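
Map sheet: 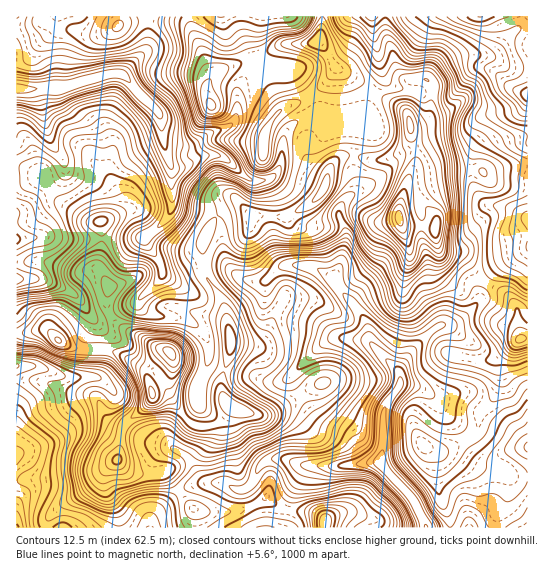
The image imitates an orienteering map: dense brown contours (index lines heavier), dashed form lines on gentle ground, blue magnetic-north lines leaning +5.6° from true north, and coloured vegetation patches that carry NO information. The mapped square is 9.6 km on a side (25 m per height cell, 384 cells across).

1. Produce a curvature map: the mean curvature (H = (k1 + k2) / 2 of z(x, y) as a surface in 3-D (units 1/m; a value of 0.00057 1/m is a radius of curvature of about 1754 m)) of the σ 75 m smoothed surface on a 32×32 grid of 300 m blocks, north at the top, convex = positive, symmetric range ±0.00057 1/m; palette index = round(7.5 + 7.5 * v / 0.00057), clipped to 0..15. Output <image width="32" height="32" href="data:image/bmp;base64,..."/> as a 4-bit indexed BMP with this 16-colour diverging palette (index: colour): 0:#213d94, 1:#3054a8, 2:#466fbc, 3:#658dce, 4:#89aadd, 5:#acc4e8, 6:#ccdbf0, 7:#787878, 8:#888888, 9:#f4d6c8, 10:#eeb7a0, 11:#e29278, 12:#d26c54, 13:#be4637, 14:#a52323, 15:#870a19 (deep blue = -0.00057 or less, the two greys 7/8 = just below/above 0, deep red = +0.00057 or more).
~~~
<image width="32" height="32" href="data:image/bmp;base64,Qk12AgAAAAAAAHYAAAAoAAAAIAAAACAAAAABAAQAAAAAAAACAAATCwAAEwsAABAAAAAAAAAAlD0hAKhUMAC8b0YAzo1lAN2qiQDoxKwA8NvMAHh4eACIiIgAyNb0AKC37gB4kuIAVGzSADdGvgAjI6UAGQqHAFyWRXZWupiHhq+Jz6CpWZhYmHyCJLupqqi8y7wB93eIdlfMiYhVQyuURq7ACraHiZdo27q/hVhmlEIUIJyYeJllaLv2dkiXcRNWZRbqmXZ2ZERZs2Noq2hoy4xD24iZdmiWSdgi3qqup4drJOhWmXhpl3o6+aGN/ZeJeCLoZ5mIeIi3A/pSyVRYq6mgV2VXmJgxEDyZgZcmVL3KxTl3aIYASrjaf/NdWaZJqUNZvKl32v2qVv+zT4mZU0QpZbhEn73HZZxTNH52iHWGR5Uke5ucyDpwV4icZZiLo3zHNmiLh3FckVtkunW6qiV7x3p1uiA7q89RarIziYNoSbSFaYbKi9xKc6pjhgAVJoX0xoZWd1R5UjvKeNhnlwmU8/WmZ3VGmmEFrHfZrd4pu9byWGh4ec67sEt2y7t1Lq+l9zmFd5dmesBdnbh36iY7l7c1Z5l2d4qha/0AWH9WNce1S6eadZiJkDOwbgluZ4S5xnyYikiomHGVFb8aZ5mJibZYdrdriLljdmqfOIZmU+ijWJnVmYqqQF+ga6V3d2T4xiZldWrLxANf9HbLh3dp1ZuolQEAJ5CYfpR3ZpmIhWjUtzS7eDAF2ay5d2RLulm/1TSJmXi6hFVsiKh1a4osV6eJl3mZrMdFnGWX/v15TlSJmIiLmXraebhodDCMJllGZUer"/>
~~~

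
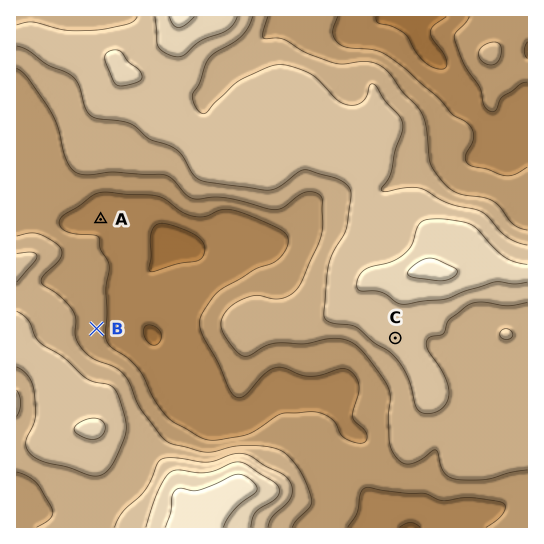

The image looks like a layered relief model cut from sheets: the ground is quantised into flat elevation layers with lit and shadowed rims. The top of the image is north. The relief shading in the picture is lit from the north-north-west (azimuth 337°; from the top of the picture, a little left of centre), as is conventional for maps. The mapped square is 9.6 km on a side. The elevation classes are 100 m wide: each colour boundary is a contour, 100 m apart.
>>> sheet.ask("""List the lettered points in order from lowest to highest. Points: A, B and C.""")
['A', 'B', 'C']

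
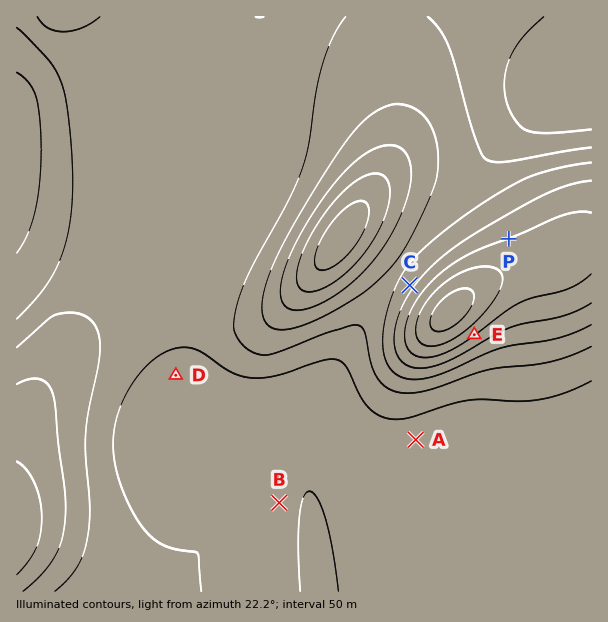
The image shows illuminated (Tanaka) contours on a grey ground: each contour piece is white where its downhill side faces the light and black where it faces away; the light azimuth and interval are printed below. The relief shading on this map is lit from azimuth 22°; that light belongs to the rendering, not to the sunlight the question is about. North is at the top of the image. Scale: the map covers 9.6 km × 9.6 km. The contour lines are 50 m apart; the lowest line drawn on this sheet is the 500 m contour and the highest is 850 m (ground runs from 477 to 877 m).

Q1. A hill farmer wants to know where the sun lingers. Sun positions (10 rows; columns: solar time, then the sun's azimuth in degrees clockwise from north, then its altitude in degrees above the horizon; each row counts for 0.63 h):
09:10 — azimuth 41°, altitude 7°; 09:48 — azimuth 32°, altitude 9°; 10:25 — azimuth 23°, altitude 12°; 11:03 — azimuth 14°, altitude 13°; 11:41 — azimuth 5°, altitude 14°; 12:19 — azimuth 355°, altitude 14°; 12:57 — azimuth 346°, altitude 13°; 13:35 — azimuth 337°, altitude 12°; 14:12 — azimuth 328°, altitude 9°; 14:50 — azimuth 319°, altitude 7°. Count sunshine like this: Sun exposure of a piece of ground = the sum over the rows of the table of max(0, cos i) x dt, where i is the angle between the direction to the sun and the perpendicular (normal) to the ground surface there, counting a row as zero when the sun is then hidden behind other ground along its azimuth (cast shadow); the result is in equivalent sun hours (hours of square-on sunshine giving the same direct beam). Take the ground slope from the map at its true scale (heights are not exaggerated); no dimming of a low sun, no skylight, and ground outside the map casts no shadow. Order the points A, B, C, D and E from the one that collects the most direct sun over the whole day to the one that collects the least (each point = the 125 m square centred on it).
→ C > A ≈ B ≈ D > E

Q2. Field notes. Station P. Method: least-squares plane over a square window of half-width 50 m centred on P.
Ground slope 7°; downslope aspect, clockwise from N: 340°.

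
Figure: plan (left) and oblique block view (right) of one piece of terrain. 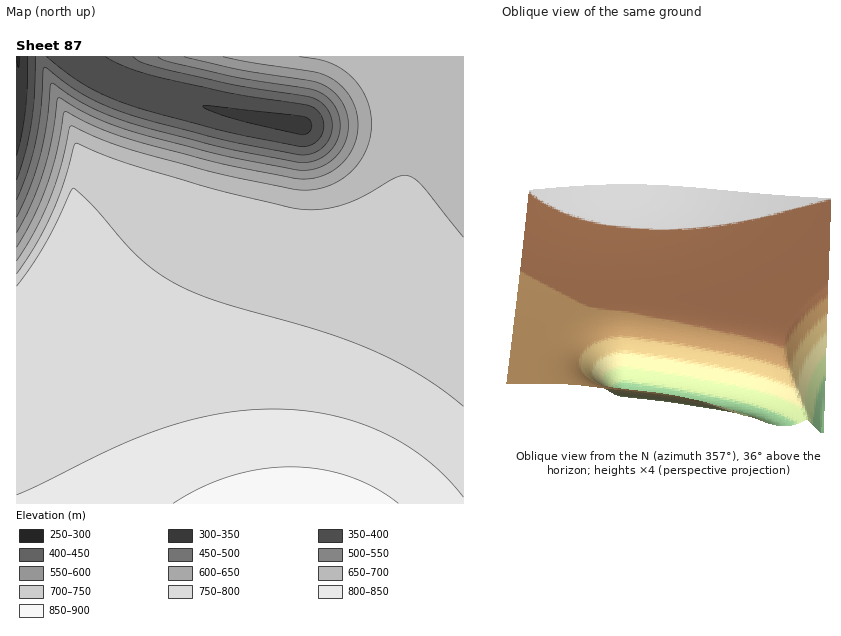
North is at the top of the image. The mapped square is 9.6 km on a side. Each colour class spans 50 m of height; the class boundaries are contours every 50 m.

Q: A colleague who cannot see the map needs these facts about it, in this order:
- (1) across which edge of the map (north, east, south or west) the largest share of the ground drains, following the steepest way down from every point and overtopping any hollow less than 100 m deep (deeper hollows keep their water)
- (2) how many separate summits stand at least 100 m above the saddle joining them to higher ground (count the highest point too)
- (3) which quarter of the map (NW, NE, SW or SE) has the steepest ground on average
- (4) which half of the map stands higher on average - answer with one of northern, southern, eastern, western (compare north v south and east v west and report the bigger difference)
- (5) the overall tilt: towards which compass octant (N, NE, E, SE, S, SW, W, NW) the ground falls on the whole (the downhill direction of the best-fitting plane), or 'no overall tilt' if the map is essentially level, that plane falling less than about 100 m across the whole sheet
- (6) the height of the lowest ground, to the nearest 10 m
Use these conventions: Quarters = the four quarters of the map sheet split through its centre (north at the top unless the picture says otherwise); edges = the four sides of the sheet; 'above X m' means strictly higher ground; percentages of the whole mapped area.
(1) The largest share of the runoff leaves by the northern edge.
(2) There is 1 summit with 100 m or more of prominence.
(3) Slopes are steepest in the north-west quarter.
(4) Taken as a whole, the southern half is higher than the northern.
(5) On the whole the ground falls towards the north.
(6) The lowest ground is at about 290 m.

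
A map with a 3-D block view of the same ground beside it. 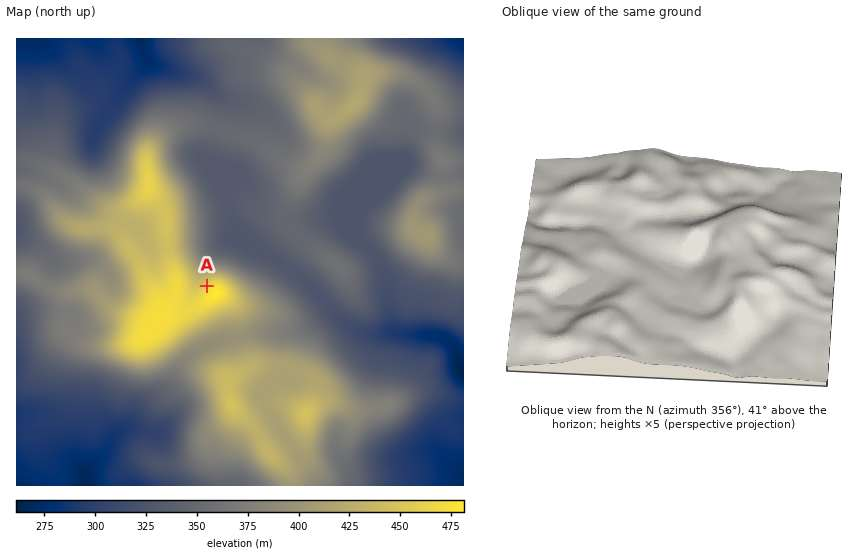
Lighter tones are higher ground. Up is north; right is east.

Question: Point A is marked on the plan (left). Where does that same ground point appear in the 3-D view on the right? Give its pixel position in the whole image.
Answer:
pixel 702 234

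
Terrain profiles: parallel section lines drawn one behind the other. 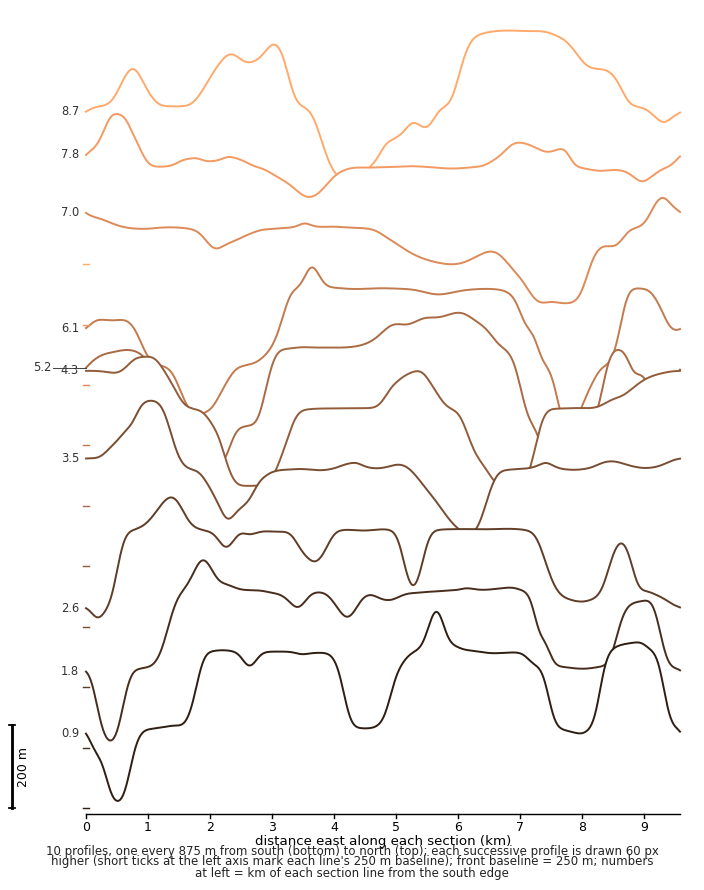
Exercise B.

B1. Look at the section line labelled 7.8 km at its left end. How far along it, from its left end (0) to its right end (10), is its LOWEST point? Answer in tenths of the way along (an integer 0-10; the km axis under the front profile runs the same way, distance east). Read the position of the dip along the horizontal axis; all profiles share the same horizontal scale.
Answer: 4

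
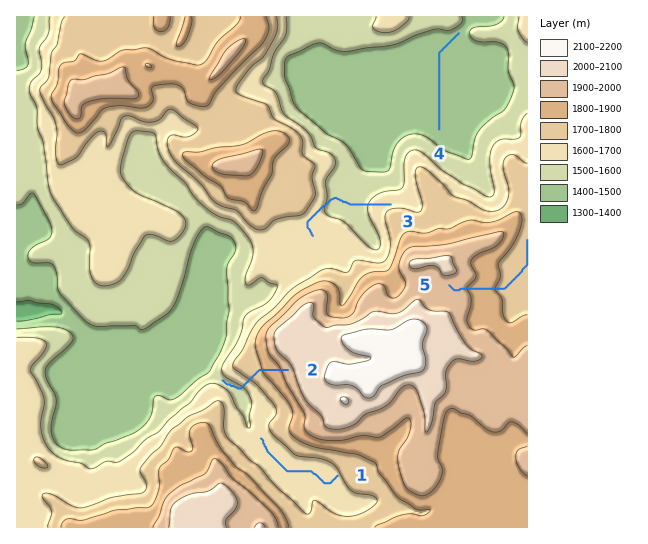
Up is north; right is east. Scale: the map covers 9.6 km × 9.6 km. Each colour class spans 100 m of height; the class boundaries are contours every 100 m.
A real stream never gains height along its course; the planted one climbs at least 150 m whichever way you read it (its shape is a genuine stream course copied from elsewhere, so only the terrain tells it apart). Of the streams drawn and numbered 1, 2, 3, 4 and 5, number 3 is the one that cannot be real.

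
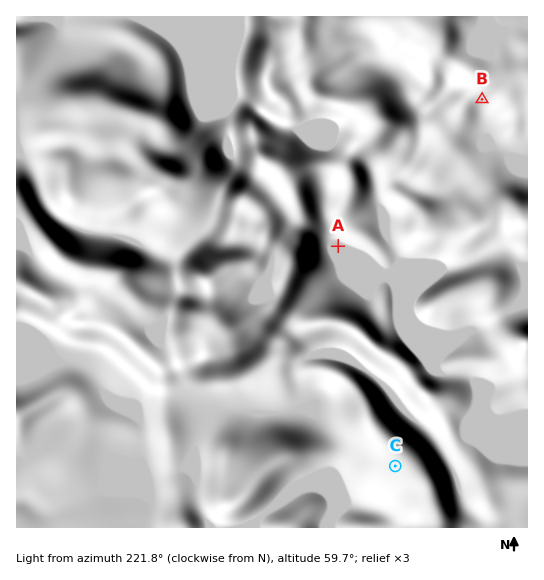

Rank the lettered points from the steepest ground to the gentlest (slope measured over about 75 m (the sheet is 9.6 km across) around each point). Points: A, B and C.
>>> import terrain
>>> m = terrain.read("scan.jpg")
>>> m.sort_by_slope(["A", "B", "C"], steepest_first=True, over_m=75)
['B', 'C', 'A']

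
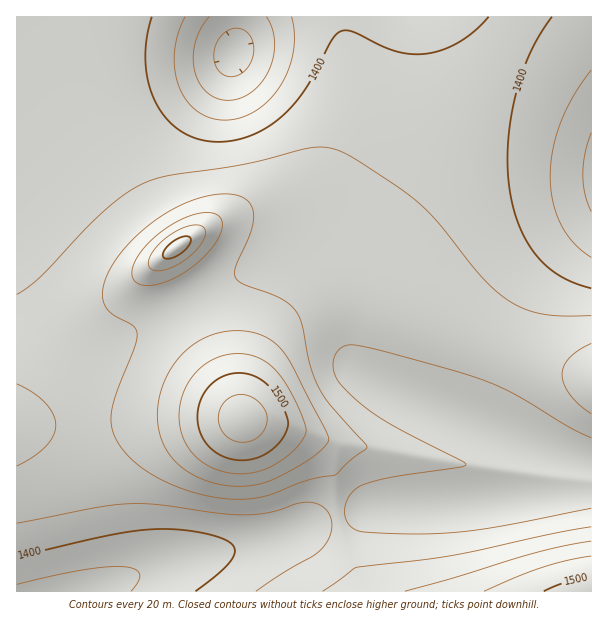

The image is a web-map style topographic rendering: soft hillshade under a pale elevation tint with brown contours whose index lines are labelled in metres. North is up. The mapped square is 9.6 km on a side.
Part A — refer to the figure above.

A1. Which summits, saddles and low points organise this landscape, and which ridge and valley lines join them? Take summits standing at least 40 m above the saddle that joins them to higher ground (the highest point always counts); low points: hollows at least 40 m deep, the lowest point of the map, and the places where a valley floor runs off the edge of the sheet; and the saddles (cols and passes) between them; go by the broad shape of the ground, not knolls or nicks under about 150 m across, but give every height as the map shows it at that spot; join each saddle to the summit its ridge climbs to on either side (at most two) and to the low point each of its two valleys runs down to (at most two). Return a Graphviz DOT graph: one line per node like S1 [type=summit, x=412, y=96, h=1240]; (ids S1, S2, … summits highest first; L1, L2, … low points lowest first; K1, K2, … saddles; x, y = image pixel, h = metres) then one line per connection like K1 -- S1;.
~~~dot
graph terrain {
  S1 [type=summit, x=243, y=419, h=1530];
  S2 [type=summit, x=176, y=248, h=1510];
  S3 [type=summit, x=582, y=591, h=1506];
  L1 [type=low, x=234, y=53, h=1332];
  L2 [type=low, x=591, y=174, h=1355];
  L3 [type=low, x=65, y=591, h=1371];
  K1 [type=saddle, x=185, y=303, h=1445];
  K2 [type=saddle, x=87, y=423, h=1438];
  K3 [type=saddle, x=491, y=344, h=1428];
  K4 [type=saddle, x=338, y=518, h=1423];
  K1 -- S1;
  K1 -- S2;
  K1 -- L1;
  K2 -- S1;
  K2 -- L1;
  K2 -- L3;
  K3 -- S1;
  K3 -- L2;
  K3 -- L3;
  K4 -- S1;
  K4 -- S3;
  K4 -- L3;
}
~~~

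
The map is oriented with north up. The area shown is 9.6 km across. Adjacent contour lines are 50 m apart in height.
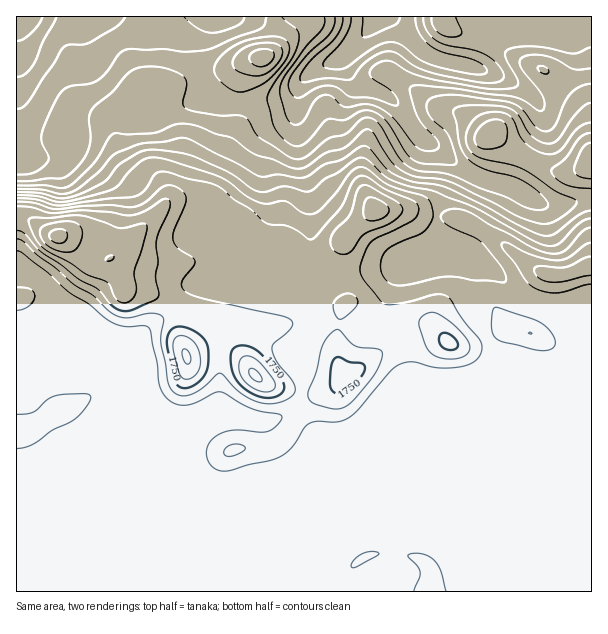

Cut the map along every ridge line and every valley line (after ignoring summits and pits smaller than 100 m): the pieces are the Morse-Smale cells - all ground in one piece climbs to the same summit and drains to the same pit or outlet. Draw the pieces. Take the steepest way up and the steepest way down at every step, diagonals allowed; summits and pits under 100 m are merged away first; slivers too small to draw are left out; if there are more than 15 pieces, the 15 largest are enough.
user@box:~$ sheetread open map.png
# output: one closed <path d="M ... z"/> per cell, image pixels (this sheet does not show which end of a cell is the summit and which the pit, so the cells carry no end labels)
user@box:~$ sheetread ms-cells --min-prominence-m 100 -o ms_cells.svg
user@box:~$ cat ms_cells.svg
<path d="M201 76l-45 14-31 26-9 12 2 16 9 20 11 11 14 5 12 14-1 13-46 47-12 6-9-1-25-18-27-11-14-10-7-3-7 1 0 373 575 1 1-281-19-1-18 4-31-13-13-11-11-14-9-5-30-30-23-15-7 9-21 12-23 21-52 6-15-2-12-14 4-45-4-24-7-24-5-30 0-36 4-13-13 11-9 3-18 3-30 0-9-5-14-12-5-5z"/><path d="M204 16l-188 1 1 200 13 3 14 10 27 11 22 17 8 2 12-2 15-13 10-12 25-26 1-13-12-14-14-5-11-11-9-20-2-16 9-12 31-26 44-15-4-16 0-18 10-21z"/><path d="M387 16l-12 0-1 5-6 9-25 27 5 15 9 13 32 12 13 13 8 15 13 14 15 9 23 20 18 10 31 8 35 19 19 0 15-5 13 0-1-166-21 0-14-4 16 15 2 17-8 16-12 13-18 7-15-12-21-10-26-9-25-5-18-6-9-6-27-30z"/><path d="M342 56l-34 18-8 12-4 13 2 48 10 42 4 24-4 45 12 14 7 2 60-6 23-21 21-12 7-10 0-15 16-39 0-7-16-16-15-9-8-8-13-21-13-13-29-11-6-5-10-15z"/><path d="M456 163l-2 1-3 16-13 30 0 15 23 16 30 30 9 5 11 14 13 11 31 13 18-4 18 0 1-109-13-1-15 5-19 0-35-19-31-8z"/><path d="M206 282l-3 0-9 8-7 21 36 19-3 11 0 55-3 18 16 1 22 6 14 0 19-6 8-8 5-12 1-26 5-10 3-23 6-12 0-6-4-9-12-11-12 2-21-6-15 0z"/><path d="M188 312l-15 1-14 6-25 25 0 40 4 14 0 16-14 32 1 53 7-3 44-44 10-21 5-5 25-11 2-4 2-70 3-11z"/><path d="M591 16l-203 1 7 3 19 22 17 14 61 17 29 13 12 11 6 1 15-7 12-13 8-16-2-17-19-18 17 7 21 0z"/><path d="M374 16l-99 0-1 28-3 7-5 5-12 2-24 10-26 6-2 7 19 17 9 5 30 0 27-6 27-27 30-14 29-32z"/><path d="M273 16l-67 0 0 4-10 21 0 18 4 16 25-5 29-12 12-2 5-5 3-7 2-12z"/>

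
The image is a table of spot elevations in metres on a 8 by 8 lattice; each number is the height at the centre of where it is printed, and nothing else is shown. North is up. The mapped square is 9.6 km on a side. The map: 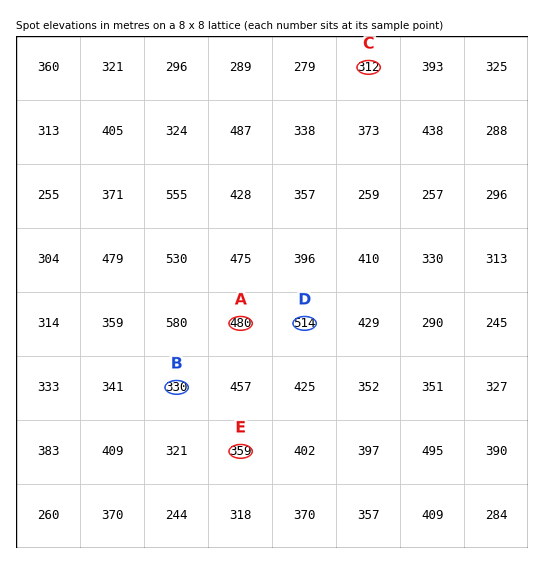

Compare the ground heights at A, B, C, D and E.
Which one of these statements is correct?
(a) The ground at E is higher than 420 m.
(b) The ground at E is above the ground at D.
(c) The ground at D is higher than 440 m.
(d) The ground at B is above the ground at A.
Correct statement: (c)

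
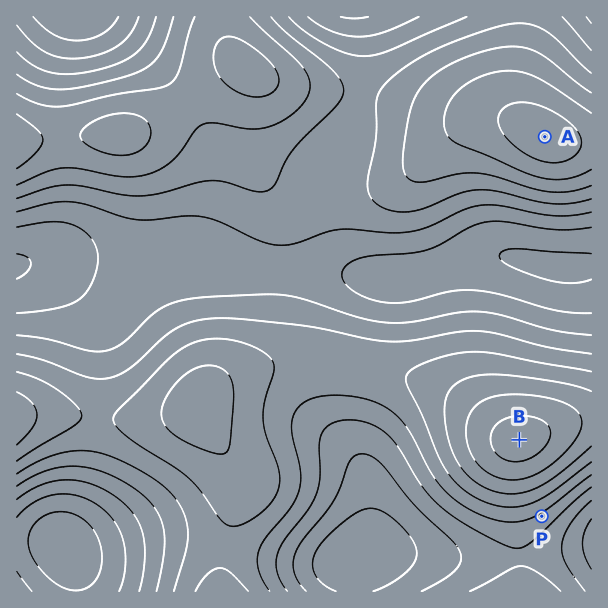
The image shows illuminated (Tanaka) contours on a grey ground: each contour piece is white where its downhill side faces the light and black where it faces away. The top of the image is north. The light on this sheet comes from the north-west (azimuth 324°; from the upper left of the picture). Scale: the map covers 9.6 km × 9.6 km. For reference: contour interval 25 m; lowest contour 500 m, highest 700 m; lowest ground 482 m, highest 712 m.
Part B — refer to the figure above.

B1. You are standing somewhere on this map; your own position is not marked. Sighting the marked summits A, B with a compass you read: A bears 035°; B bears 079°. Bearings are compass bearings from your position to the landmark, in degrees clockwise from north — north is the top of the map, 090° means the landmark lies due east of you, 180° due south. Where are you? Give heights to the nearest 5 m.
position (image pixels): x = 303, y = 482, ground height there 595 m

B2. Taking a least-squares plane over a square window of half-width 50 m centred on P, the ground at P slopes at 6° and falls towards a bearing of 147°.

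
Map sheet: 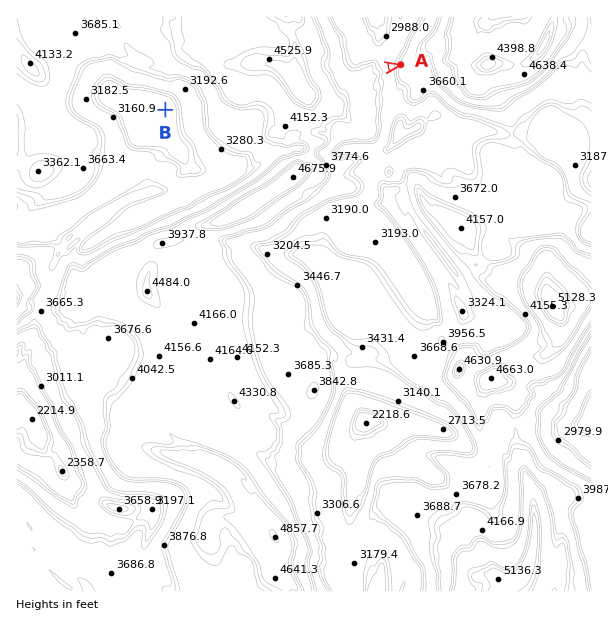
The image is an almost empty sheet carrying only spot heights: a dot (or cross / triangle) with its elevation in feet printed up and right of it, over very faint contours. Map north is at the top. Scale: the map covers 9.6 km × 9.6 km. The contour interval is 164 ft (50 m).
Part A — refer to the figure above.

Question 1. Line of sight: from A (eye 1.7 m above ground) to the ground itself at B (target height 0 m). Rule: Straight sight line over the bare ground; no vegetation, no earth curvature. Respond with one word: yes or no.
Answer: no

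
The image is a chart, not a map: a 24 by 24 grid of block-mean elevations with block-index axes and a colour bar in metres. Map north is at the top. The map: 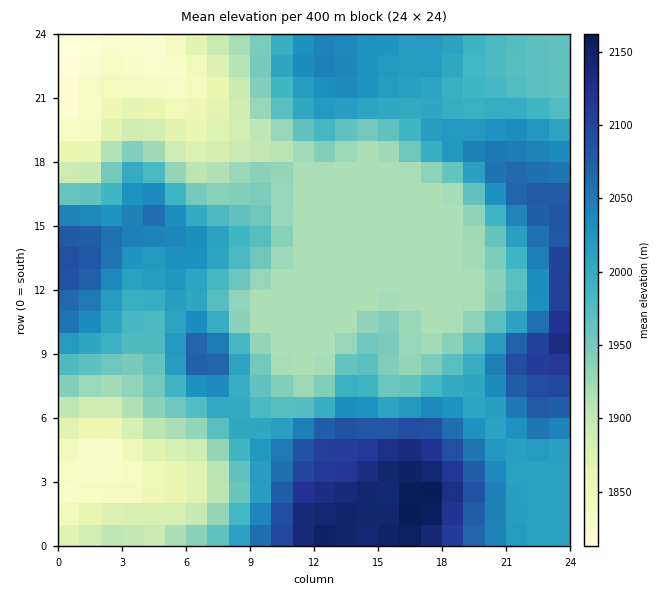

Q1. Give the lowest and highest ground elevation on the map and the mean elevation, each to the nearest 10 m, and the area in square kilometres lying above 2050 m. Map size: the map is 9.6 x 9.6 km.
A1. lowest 1810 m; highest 2170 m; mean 1980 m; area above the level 17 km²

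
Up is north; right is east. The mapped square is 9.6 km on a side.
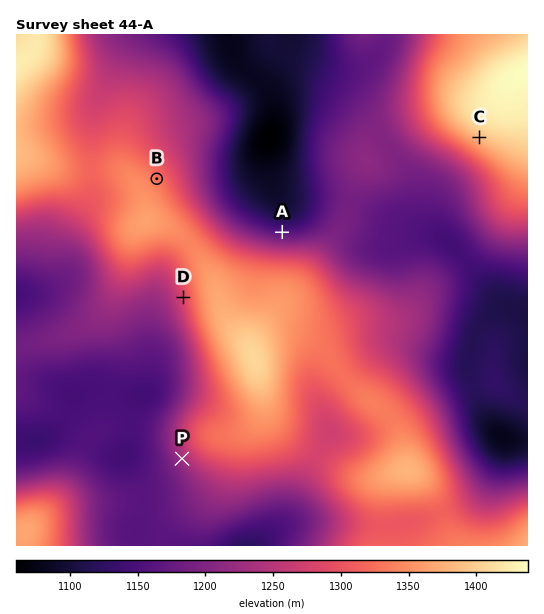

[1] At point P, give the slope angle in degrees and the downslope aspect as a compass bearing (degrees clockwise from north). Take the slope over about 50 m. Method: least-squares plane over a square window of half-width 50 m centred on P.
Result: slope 10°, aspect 237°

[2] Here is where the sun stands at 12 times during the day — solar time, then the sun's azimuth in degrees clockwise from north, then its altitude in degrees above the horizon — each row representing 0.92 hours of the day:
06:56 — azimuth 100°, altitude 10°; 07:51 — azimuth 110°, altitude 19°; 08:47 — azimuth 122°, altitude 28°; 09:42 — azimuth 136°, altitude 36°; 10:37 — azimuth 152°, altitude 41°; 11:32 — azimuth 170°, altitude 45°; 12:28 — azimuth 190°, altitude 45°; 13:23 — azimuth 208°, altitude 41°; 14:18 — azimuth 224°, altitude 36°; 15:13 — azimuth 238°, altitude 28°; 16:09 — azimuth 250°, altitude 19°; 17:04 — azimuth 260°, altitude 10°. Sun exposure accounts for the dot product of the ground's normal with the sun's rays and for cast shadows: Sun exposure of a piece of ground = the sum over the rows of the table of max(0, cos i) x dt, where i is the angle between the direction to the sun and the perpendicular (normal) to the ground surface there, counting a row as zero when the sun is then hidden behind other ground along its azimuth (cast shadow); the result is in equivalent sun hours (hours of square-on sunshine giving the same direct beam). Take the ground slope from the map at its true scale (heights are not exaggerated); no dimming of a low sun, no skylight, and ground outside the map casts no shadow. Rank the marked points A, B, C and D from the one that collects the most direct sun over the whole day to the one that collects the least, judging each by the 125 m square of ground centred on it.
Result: C > D > B > A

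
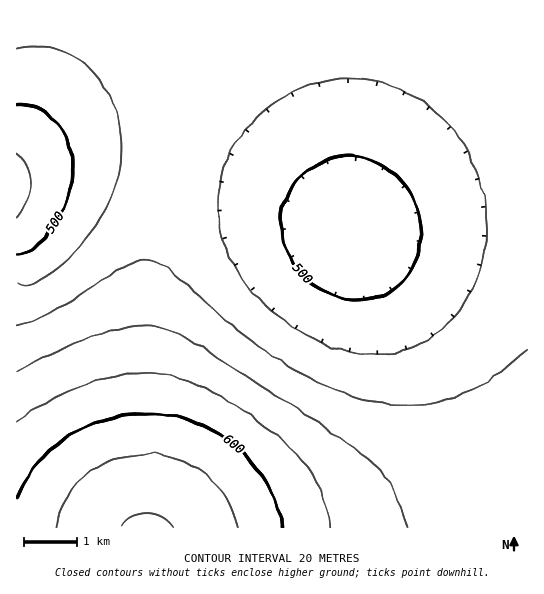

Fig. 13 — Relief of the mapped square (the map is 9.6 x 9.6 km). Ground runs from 475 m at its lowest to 640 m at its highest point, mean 540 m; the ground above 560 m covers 20.3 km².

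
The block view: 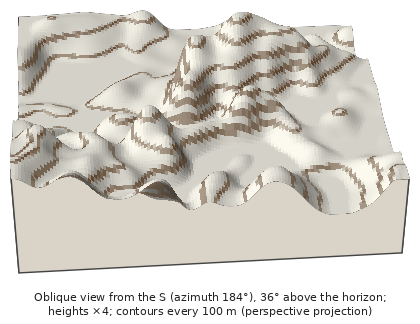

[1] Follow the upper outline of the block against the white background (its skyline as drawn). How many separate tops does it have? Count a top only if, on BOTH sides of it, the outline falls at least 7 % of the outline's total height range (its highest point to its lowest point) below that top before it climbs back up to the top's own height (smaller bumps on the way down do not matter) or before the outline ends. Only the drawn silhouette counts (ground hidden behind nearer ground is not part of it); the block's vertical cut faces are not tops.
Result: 2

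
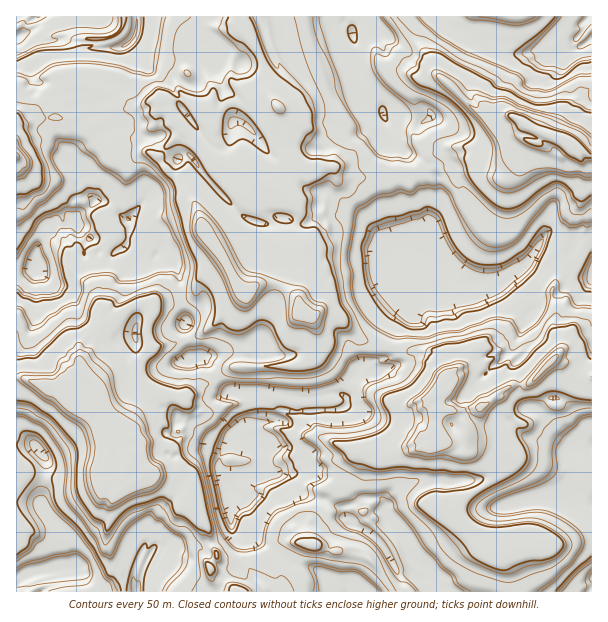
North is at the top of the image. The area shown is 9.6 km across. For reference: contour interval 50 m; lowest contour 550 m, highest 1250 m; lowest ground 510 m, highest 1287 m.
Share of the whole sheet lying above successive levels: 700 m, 90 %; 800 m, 67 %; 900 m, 47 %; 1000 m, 30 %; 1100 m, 8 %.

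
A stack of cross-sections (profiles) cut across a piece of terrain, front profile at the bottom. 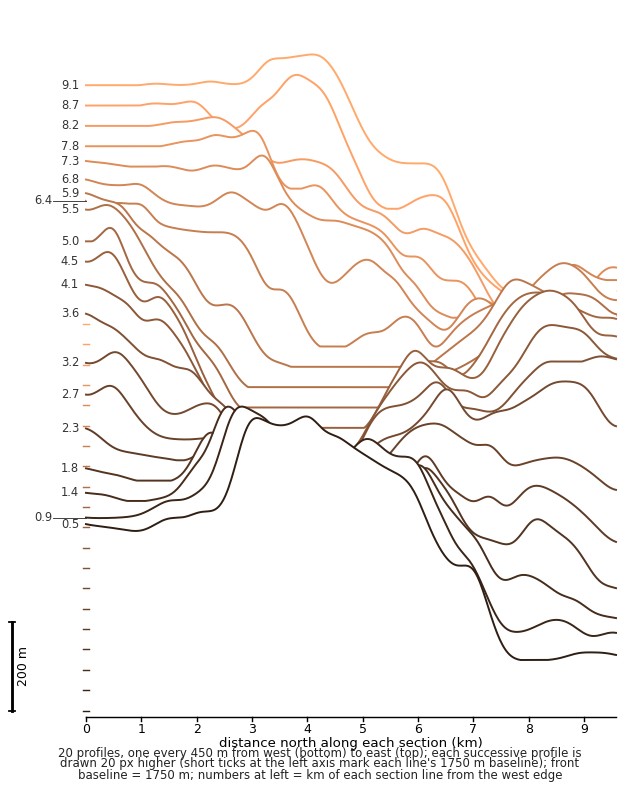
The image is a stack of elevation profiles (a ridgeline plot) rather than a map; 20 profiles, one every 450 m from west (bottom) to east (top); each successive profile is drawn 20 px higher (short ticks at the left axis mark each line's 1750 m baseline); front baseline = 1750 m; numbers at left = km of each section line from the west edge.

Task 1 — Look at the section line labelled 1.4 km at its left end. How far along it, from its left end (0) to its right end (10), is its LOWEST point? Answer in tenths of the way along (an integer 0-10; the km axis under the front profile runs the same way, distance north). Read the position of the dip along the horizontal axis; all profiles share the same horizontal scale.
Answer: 10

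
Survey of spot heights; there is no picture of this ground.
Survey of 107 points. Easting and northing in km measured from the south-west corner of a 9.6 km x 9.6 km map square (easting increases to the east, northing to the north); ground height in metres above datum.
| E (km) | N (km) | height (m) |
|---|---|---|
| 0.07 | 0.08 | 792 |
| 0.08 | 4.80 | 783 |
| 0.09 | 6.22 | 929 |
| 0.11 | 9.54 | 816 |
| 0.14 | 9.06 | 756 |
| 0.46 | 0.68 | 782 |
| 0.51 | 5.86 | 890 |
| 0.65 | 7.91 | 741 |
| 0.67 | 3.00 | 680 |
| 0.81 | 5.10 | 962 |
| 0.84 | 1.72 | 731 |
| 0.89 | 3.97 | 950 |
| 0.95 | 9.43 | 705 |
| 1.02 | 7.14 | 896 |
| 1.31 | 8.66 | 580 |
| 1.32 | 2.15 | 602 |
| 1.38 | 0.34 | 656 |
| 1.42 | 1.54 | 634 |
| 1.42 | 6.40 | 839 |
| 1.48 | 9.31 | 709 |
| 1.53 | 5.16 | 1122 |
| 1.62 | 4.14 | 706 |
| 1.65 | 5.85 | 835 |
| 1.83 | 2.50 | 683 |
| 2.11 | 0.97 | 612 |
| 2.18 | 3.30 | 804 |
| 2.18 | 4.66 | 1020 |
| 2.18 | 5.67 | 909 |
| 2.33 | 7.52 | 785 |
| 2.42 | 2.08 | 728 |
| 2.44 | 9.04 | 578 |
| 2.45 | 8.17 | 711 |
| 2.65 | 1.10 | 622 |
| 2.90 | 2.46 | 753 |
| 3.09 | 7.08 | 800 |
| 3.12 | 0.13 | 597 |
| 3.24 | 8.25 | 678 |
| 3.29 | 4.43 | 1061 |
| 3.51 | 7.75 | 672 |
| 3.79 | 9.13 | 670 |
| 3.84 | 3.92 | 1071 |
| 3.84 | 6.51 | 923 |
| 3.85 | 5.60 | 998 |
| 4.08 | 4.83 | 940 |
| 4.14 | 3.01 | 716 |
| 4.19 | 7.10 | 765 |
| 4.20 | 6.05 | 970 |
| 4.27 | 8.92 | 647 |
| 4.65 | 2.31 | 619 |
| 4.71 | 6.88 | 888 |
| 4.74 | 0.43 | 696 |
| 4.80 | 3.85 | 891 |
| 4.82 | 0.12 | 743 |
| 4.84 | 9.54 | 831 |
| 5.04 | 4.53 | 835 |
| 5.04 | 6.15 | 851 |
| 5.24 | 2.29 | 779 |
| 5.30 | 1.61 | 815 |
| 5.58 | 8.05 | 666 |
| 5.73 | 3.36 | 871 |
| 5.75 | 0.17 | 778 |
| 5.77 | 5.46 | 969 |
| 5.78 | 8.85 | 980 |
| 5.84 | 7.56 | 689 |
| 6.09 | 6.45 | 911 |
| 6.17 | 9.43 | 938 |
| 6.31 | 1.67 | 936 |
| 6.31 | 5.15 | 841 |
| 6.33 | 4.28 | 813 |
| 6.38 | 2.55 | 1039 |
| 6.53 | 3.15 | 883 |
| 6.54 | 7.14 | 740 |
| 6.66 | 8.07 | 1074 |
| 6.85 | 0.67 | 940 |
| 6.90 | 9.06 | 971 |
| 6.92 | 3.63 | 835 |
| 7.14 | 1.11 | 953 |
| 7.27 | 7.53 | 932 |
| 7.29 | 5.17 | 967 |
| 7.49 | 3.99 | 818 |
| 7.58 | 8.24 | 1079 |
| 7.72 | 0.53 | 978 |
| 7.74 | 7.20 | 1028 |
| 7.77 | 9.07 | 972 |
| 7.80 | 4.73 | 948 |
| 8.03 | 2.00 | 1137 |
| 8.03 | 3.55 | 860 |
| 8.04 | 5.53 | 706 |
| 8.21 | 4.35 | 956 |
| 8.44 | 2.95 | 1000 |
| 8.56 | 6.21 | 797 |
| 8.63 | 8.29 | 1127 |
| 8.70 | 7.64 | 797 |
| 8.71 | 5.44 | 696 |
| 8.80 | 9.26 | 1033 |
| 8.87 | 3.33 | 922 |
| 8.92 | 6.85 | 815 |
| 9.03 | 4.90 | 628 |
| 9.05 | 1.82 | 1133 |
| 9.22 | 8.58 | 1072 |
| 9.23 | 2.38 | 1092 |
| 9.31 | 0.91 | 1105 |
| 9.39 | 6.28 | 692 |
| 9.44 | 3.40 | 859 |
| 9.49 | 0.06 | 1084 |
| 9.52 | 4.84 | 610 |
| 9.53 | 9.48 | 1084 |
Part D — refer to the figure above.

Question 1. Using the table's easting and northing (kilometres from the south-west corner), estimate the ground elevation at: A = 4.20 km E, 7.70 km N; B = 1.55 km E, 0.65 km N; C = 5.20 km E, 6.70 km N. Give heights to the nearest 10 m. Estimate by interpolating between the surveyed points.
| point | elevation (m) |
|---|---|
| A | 810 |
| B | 620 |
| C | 830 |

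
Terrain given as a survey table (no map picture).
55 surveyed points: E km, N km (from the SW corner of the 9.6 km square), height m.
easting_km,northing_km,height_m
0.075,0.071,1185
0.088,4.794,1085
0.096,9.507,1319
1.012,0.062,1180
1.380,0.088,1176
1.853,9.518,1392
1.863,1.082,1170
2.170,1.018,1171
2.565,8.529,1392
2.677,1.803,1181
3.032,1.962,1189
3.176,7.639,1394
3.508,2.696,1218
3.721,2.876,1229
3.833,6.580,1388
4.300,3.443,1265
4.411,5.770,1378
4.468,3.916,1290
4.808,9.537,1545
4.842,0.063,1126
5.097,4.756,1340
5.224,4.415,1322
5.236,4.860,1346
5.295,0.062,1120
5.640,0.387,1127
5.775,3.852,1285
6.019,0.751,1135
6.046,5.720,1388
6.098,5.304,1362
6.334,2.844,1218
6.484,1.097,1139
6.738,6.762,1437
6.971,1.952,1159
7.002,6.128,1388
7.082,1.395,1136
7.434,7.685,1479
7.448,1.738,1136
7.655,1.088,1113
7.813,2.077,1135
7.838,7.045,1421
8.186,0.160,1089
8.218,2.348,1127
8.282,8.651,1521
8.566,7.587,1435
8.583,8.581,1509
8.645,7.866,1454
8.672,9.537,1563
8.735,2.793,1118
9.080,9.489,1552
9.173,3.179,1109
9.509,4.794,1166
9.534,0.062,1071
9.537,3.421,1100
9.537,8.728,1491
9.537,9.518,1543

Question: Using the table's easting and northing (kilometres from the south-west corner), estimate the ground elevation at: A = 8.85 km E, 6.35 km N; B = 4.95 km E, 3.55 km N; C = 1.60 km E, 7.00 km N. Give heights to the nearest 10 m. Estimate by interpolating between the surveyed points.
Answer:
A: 1320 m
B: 1280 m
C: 1250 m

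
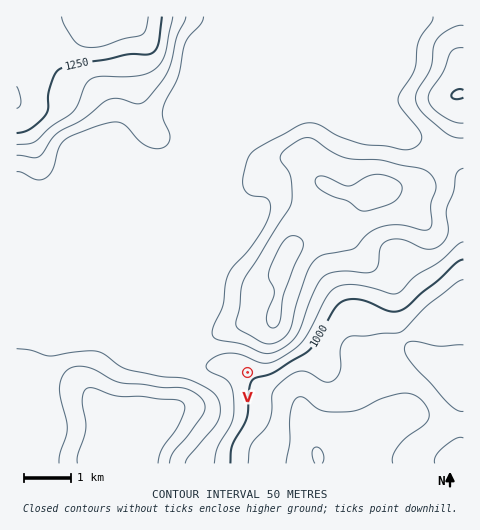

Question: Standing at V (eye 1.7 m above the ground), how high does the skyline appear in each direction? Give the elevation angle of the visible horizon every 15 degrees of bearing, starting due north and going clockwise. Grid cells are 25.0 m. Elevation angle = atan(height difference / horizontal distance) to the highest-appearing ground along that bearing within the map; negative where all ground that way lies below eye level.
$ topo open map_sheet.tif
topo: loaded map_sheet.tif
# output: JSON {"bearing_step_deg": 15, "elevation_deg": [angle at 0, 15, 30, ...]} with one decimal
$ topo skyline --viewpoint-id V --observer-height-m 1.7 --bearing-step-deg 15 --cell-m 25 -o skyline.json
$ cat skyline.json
{"bearing_step_deg": 15, "elevation_deg": [9.3, 10.3, 10.5, 8.6, 5.2, 2.1, -0.3, -0.8, -1.5, -2.6, -3.2, -2.5, -1.0, 1.4, 4.0, 6.0, 7.0, 5.7, 2.9, 2.5, 3.4, 4.8, 6.5, 8.1]}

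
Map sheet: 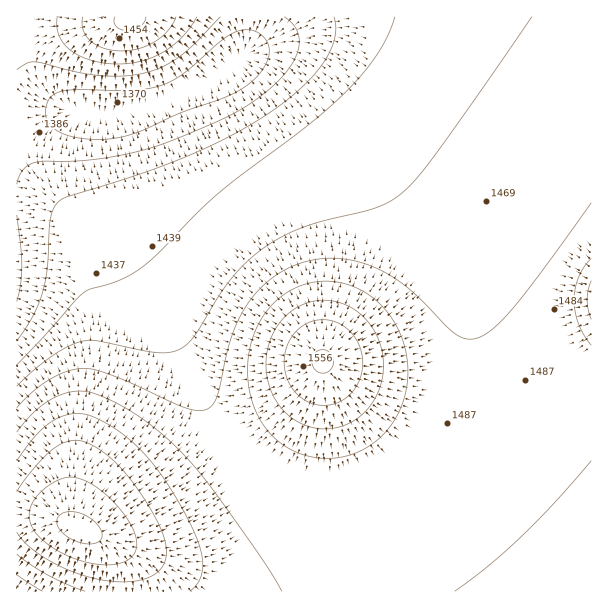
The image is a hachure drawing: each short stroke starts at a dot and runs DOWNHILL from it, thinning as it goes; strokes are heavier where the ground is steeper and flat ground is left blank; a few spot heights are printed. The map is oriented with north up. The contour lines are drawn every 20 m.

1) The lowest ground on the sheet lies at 1365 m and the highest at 1585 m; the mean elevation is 1470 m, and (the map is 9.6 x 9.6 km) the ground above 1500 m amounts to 19.2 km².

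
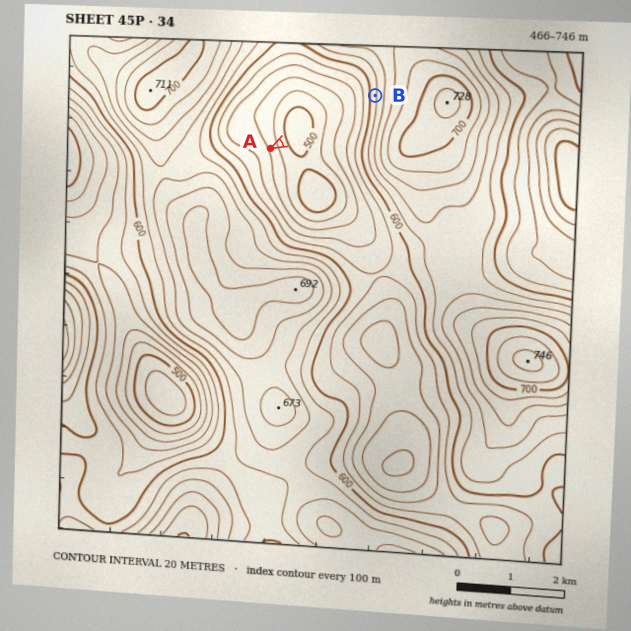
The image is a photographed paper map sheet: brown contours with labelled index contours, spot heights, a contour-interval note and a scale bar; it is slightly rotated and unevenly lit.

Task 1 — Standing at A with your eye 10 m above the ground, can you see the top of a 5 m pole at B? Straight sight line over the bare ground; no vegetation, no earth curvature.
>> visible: true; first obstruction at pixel None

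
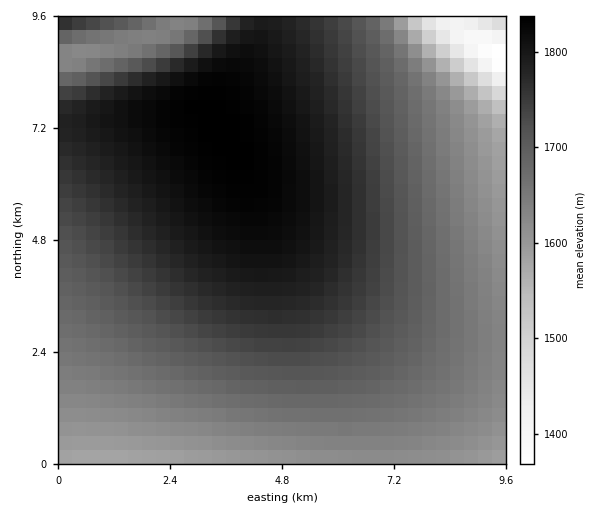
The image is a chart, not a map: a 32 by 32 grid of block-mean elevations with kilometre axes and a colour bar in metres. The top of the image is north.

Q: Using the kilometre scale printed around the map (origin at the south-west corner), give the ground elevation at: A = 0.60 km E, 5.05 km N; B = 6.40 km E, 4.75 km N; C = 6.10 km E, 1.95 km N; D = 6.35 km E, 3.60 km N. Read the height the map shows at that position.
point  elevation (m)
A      1735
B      1765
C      1705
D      1750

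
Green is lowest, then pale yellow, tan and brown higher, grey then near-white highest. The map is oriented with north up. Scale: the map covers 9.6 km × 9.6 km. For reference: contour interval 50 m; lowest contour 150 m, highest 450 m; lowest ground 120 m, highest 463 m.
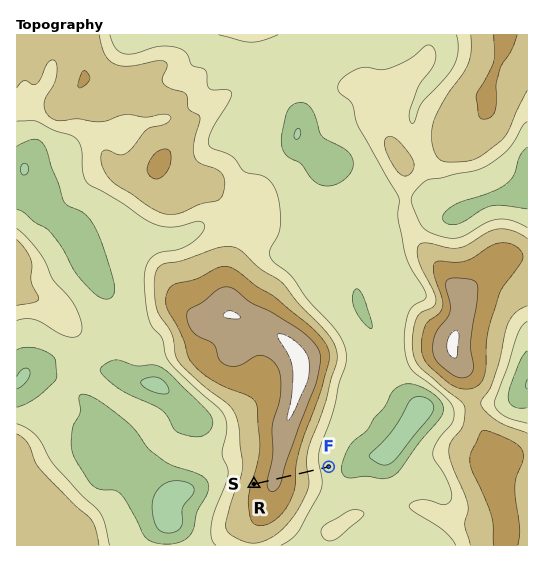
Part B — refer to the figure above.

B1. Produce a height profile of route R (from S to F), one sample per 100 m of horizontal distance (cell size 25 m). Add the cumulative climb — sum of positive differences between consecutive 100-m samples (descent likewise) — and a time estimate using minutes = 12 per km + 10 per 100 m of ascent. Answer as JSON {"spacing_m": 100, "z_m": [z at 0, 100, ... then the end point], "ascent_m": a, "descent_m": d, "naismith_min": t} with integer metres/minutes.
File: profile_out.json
{"spacing_m": 100, "z_m": [358, 374, 391, 406, 411, 406, 390, 370, 350, 329, 307, 284, 262, 245, 234, 231], "ascent_m": 53, "descent_m": 180, "naismith_min": 23}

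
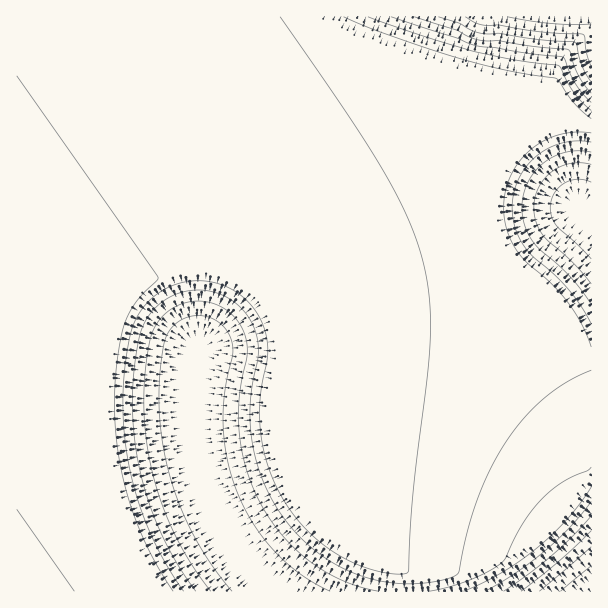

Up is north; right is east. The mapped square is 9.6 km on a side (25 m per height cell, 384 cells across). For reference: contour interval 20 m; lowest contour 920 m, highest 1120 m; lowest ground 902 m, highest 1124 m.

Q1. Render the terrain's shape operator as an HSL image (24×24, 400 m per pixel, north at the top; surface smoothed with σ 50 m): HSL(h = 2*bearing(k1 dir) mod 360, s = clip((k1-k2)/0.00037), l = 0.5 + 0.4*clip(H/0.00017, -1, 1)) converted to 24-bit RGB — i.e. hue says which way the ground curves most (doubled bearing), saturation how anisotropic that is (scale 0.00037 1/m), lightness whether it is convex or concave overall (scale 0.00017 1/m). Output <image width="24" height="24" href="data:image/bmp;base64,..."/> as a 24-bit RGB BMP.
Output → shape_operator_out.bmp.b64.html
<image width="24" height="24" href="data:image/bmp;base64,Qk32BgAAAAAAADYAAAAoAAAAGAAAABgAAAABABgAAAAAAMAGAAATCwAAEwsAAAAAAAAAAAAAgIB/gIB/gIB/gIB/gIB/neifWddlbkBlcj9jdz9gfT5bgz5Uiz1IkkE9rWBFlsr1zNn+z83+2sj+zIrxYJ1HQYQ/PntNPHVXgIB/gIB/gIB/gIB/gYh/zP/Ga0FtcD9udT9uez5sgz5oiz5hl0BYqfntz/b8iKq/i3+Fh35+jH2Is4XF+M3+9JPpQIhdPH9lgIB/gIB/gIB/gIB/suidbMpPZkBubj9zeT95gD56iT55l0F3zP/mjcu4hIJ/hYF+hoB+hn59hXx9hHp/hHmB1YjC/sPkPot7gIB/gIB/gIB/gIB/4P/KXkNuYT9waD92cj59fz6FkD2Ns/u+icWag4F/hIF/hYB+hX9+hX19hXx+hHuAhHmCgniD0Yel9pmwgIB/gIB/gIB/hYl/2f6qVkBtWj9yYD94aD6AdD6JqUi60/vOgoF/goF/g4B/hIB+hX5+hX1+hXx/hHuBhHqDgXiDfneD/NHPgIB/gIB/gIB/pbKBzPF3T0BuUj9zVj56XD6CZT2Nz/yujqWBgYB/goB/g4B/g39+hH5+hH1/hH2AhHyBhHqDgXmDfnmDtouAgIB/gIB/gIB/z9qRvdJUSEBvST90Sz57Tj6EUz2Q7/7NgoJ/gYB/goB/goB/g39/g35/hH5/hH2BhHyCg3uEgXqDfnqDgXuGgIB/gIB/gIB/5eabwMFKQD9vQD90Pz58Pz6FPz2R/P3OgYB/gYB/gYB/gn9/g39/g35/g36Ag32Bg32Cg3yDgHuDfnuDfXuDgIB/gIB/gIB/3tWUzbxQQEZvP0d0Pkl7PkuEPU+Q/fHOgYB/gYB/gX9/gn9/gn9/gn6Ag36Ag36Bg32DgnyDgHyDfnyDfX2EgIB/gIB/gIB/vK6E7MluQE5uP1BzP1J1P1FvQE1h/uKSioh/gYB/gX9/gX9/gn9/gn+Agn6Bgn6Bg32CgX2DgH2Dfn2Di6SAgIB/gIB/gIB/jol//tGYPkZRPEBGOjs9OTk5OTk52f99iYt/gH9/gX9/gX9/gX+Agn+Agn+Bgn6Bgn6CgX6CgH2Cf32CzfnGgIB/gIB/gIB/gIB//8O9ST1AOTk5OTg5OTk5PUhAxP+9gIB/gH9/gH9/gX+AgX+AgX+AgX+Bgn6BgX6CgX6CgH6CgrGSxv3NgIB/gIB/gIB/gIB/qn+M/7vrc0CFPDxEQHKDu//rf6uMgH9/gH9/gH9/gH+AgX+AgX+AgX+BgX+BgX+BgH6BgayhzP/lnkKFgIB/gIB/gIB/gIB/gIB/jn6QzaHytrb+os3yfo+QgH9/gH9/gH9/gH+AgH+AgH+AgX+AgX+AgX+BgH+Bg8Wct//on0Nmiz5ogIB/gIB/gIB/gIB/gIB/gIB/gIB/gIB/gIB/gIB/gH9/gH9/gH9/gH+AgH+AgH+AgH+AgH+AgH+BgoR/u/+1O0A9a0BMgz5ZgIB/gIB/gIB/gIB/gIB/gIB/gIB/gIB/gIB/gH9/gH9/gH9/gH+AgH+AgH+AgH+AgH+AgH+AgH+An6d/xPNaOTk5Pzo8cj9NgIB/gIB/gIB/gIB/gIB/gIB/gIB/gIB/gH9/gH9/gH9/gH+AgH+AgH+AgH+AgH+AgH+AgH+AgH+App1/9MFbOTk5ODg5ST1AgIB/gIB/gIB/gIB/gIB/gIB/gIB/gIB/gH9/gH9/gH9/gH+AgH+AgH+AgH+AgH+AgH+AgH+AgH+Ag4B//7y3Pzs9OTk5OTk5gIB/gIB/gIB/gIB/gIB/gIB/gIB/gH9/gH9/gH9/gH+AgH+AgH+AgH+AgH+AgH+AgH+AgH+AgH+AgH+AwIKZ/6ntZkF6PT9KgIB/gIB/gIB/gIB/gIB/gIB/gIB/gH9/gH9/gH9/gH+AgH+AgH+AgH+AgH+AgH+AgH+AgH+AgH+AgH+AgH+Ak36XyqT0zOr/gIB/gIB/gIB/gIB/gIB/gIB/gH9/gH9/gH9/gH+AgH+AgH+AgH+AgH+AgH+AgH+AgH+AgH+AgH+AgH+Af4CBf4CGm+amkv+/gIB/gIB/gIB/gIB/gIB/gH9/gH9/gH9/gH+AgH+AgH+AgH+AgH+AgH+AgH+AgH+Af4GEf4+fh6THl7PipbrvrLn07//MNjk0gIB/gIB/gIB/gIB/gIB/gH9/gH9/gH9/gH+AgH+AgH+AgH+AgH+Af4KDgJqokLvYqtLxsdX2sen8dnf5hZLRc4G6+7/Q/E2PgIB/gIB/gIB/gIB/gH9/gH9/gH9/gH+AgH+AgH+AgH+Af4WFhLe+pN/vq971mMfmhq3KcY+osnM1HR4Vm40nXVAiVlIc/1V0"/>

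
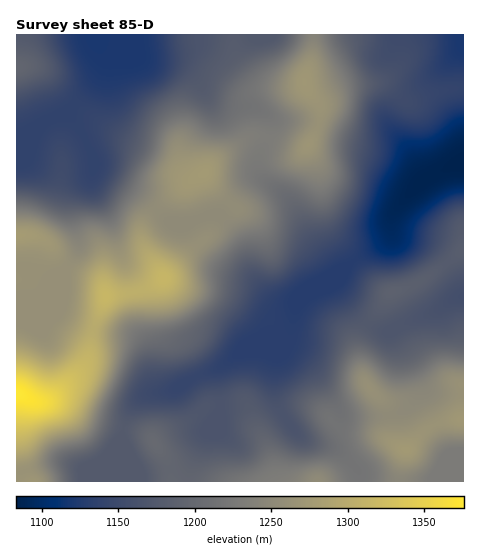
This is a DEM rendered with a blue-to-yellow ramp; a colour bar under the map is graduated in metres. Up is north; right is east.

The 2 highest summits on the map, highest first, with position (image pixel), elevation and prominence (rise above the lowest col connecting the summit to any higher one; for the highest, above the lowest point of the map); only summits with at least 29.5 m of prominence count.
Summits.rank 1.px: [406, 450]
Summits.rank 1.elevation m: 1275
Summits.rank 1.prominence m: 97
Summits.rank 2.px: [305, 81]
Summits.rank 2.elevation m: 1272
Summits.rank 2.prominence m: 41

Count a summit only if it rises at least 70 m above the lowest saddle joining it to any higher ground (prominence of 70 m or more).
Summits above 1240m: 1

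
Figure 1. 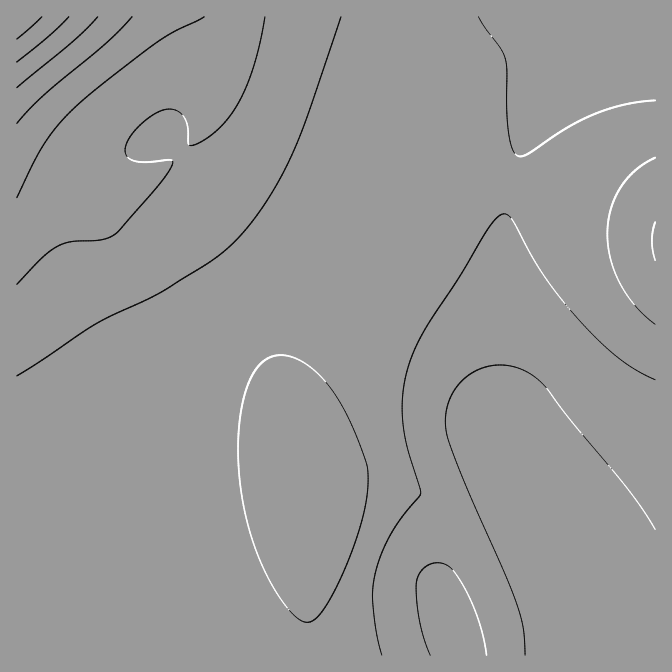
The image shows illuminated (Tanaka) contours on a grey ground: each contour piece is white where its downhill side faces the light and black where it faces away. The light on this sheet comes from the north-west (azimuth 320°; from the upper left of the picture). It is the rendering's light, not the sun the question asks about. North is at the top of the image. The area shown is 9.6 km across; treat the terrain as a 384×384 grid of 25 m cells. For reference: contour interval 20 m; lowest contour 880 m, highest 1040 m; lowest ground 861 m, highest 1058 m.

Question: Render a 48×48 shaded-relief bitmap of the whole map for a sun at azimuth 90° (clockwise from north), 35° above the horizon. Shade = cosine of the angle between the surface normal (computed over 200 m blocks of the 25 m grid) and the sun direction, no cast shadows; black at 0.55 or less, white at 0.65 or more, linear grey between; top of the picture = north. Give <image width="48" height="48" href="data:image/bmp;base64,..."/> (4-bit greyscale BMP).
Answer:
<image width="48" height="48" href="data:image/bmp;base64,Qk32BAAAAAAAAHYAAAAoAAAAMAAAADAAAAABAAQAAAAAAIAEAAATCwAAEwsAABAAAAAAAAAAAAAAABEREQAiIiIAMzMzAERERABVVVUAZmZmAHd3dwCIiIgAmZmZAKqqqgC7u7sAzMzMAN3d3QDu7u4A////AEREQzMzMzMzMzMzRWd3d2VDIjV3ZUMiEUREQzMzMzMzMzMzRWd4d2VDIjV3ZUMiEURERDMzMzMzMzMzRWeId2QzIjZ3ZUMiEURERDMzMzMzMiIzRXeIdlQyIkZ2ZUMiEURERDMzMzMzIiIzRniIdlQyI1d2ZUMhEURERDMzMzMzIiIjRniYdlQyJGdmVDMhEURERDMzMzMyIiIjRniYdlQyNWdmVDIhEURERDMzMzMyIhEiRomYdlQzRnZlVDIhIkRERDMzMzMyIhESRomYdlQzV3ZlQyIiIkRERDMzMzMyIRESRoiIdlRFZ2ZVQyIiIkRERDMzMzMiIRESRniIdlVWd2ZUMiIiIkRERDMzMzMiIRESRniHdmZ3dmVEMiIiIkRERDMzMzMiIRESRnd3Znd3dmVDIiIiI0RERDMzMzMiIRETRnd3d3d3ZlQzIiIiM0REREMzMzMiIREjRWd3d3d3ZlQyIiIiM0REREMzMzMyIiIjRWd3d3d3ZUMyIiIjM0REREMzMzMyIiIjRWZ3d3d2ZUMiIiIjM0REREQzMzMyIiI0RWZnd3d2VDMiIiIjM0REREQzMzMzIiM0RWZnd3d2VDIiIiIjM0RERERDMzMzMzM0RVZmd3d2VDIiIiIjM0RERERDMzMzMzM0RVVmZndmVDMiIiIiI0REREREMzMzMzNERVVWZmZlVDMiIiIiIkREREREMzMzMzNERVVVZmZVVDMyIiIiIlVEREREQzMzMzRERVVVVVVVREMyIiIiIlVURERERDMzM0RERFVVVVVVREMzIiIREVVVREREREMzNERERFVVVVVUREMzIiEREVVVREREREREREREREVVVVVEREMzIiERAFVVREREREREREREREREVEREREMzIhEQAGVVRERVVEREREREREREREREREMzIhEAAGVURERVVUREREREREREREREREMzIhEAAGVUREVVVVREREREREREREREREMyIRAAAGZUREVVVVVEREREREREREREREMyIRAAAGZUREVVVVVVREREREREREREREMyIREAAGZVRERFVVVVVUREREREREREREMzIhEAAGZlRERERVVVVVREREREREREREMzIhEREXZlVERERFVVVVVUREREREREREMzIiEREXdmVUREREVVVVVVREREREREREQzMiIREXdmZVREM0RVZmVVREREREREREQzMyIiInd2ZVVEMzRFVmVVVERERERERERDMzIiInd3ZlVEQzNFVmZVVERERERERERDMzMzM4d3ZmVUQzNEVmZVVUREREREREREMzMzM4h3dmZVRDM0VmZlVUREREREREREQzMzM4iHd2ZlVDM0VmZlVVREREREREREREQzNIiId3ZlVENEVmZlVVRERERERERERERERJmIh3dmVERFVmZlVVVERERERERERERERJmYiHd2ZURFZnZlVVVURERERURERERERJmZmIh3ZVRVZ3dmVVVVRERVVVRERERERJmZmYh3ZVVWZ3dmVVVVREVVZmQzM0RERA=="/>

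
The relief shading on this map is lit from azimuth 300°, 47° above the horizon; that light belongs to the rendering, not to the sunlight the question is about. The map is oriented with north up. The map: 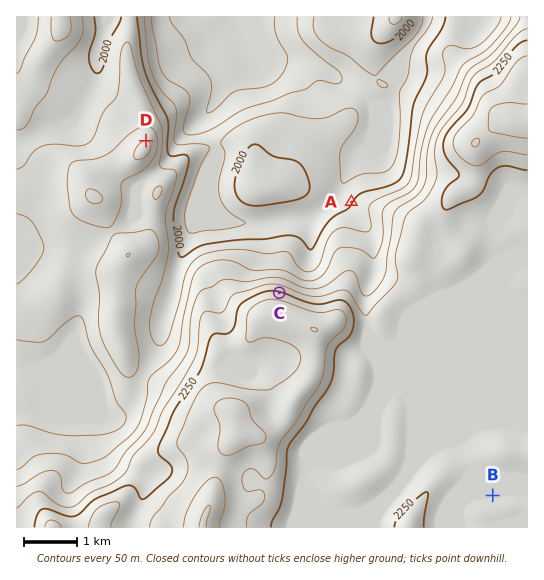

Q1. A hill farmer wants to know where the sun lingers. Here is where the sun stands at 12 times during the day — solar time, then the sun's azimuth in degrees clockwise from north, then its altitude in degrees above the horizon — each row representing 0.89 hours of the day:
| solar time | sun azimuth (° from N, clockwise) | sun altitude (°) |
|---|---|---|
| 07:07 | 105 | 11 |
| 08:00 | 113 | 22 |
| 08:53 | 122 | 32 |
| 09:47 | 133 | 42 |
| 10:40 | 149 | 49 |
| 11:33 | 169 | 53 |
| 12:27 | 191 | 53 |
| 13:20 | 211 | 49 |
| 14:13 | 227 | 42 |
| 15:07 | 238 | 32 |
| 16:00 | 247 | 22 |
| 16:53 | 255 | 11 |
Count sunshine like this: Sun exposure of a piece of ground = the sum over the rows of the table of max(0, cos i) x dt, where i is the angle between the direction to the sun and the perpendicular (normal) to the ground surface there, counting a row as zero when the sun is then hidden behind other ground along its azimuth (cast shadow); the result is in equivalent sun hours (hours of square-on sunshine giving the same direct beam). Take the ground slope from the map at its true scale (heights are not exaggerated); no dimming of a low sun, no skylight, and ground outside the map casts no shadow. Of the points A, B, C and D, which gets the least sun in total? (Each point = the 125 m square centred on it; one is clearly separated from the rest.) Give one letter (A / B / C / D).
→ C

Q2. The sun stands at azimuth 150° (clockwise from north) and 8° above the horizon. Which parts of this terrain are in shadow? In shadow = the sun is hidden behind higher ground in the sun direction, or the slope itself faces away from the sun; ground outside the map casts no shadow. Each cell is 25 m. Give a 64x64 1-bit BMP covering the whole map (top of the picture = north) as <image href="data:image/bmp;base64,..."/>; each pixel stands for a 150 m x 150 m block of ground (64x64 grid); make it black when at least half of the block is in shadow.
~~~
<image width="64" height="64" href="data:image/bmp;base64,Qk0+AgAAAAAAAD4AAAAoAAAAQAAAAEAAAAABAAEAAAAAAAACAAATCwAAEwsAAAIAAAAAAAAA////AAAAAAAwAAAAAAEAAD/AAAAAA4AAf+CGAAADwAB/+McAAAPAAP/89wAAAcAA5/x/AAAAYADn/H8AAAAgAPf8GAAAAAAA//4AAAAAAAAf/wAAAAAAAA//wAAAAAAAD//wAAAAAAAP//AAAAAAAA//8AAAAAAAAD/4AAAAAAAAP/wAAAAAAAAf/ngAAAAAAAP/+CAAAAAAAf/wMAAAAAAB/wAAAAAAAAD/AAAAAAAAAP8AAAAAAAAA/wAAAAAAAAD/AAAAAAAAAP8wAAAAAAAA/jAAAAAAAAB+OA8AAAAAAH5+P4gAAAAAPn//nAAAAAA+f/+eAAAAAB5//54AAAAAHn//jgAAAAAf//8OAAAAAB///w4AAAAQD///DwAAAAwP//8PAAAADg///w8AAAACD///jwAAAAAP//+PgAAAAAf//5/gAAAAB/AD3/AAAAAH4AD/+AAAAAPAAH/8AAAAAAAAf/wAAAAgAAB/+AAAgDAQAH/wAAHAGAAAf/AAA8IcAAA/+AADhw8AAD/+AAAHj/AAH/+AAAcH/AAf/8AAAgP/AA//wAAAAf+AB//gAAAA/8AH//gAAAB/wAP/+AAAAB/AA//4AAAAB4AD//wAAAAAAAP//AAAAAAAA//+AAAAAAAB//8ACAAAAAH//wAYAAAAAP//AAwAAAAAf/8ACAAAAAB//w=="/>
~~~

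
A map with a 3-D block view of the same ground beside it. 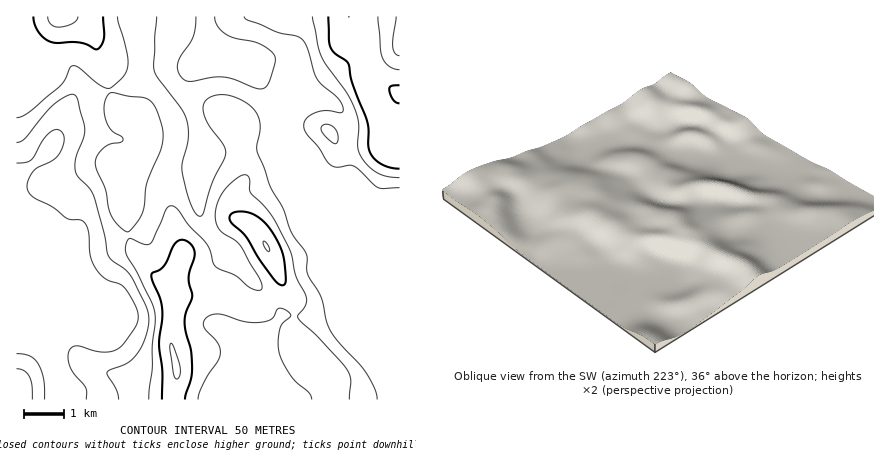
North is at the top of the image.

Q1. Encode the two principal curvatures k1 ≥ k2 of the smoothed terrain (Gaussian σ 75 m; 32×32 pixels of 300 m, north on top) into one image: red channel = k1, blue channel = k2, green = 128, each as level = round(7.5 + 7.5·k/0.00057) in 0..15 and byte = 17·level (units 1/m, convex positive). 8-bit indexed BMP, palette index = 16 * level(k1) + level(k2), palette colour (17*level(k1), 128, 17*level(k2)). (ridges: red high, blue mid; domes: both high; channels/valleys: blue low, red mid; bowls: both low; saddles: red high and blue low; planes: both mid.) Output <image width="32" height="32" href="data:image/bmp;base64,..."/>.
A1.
<image width="32" height="32" href="data:image/bmp;base64,Qk02CAAAAAAAADYEAAAoAAAAIAAAACAAAAABAAgAAAAAAAAEAAATCwAAEwsAAAABAAAAAAAAAIAAABGAAAAigAAAM4AAAESAAABVgAAAZoAAAHeAAACIgAAAmYAAAKqAAAC7gAAAzIAAAN2AAADugAAA/4AAAACAEQARgBEAIoARADOAEQBEgBEAVYARAGaAEQB3gBEAiIARAJmAEQCqgBEAu4ARAMyAEQDdgBEA7oARAP+AEQAAgCIAEYAiACKAIgAzgCIARIAiAFWAIgBmgCIAd4AiAIiAIgCZgCIAqoAiALuAIgDMgCIA3YAiAO6AIgD/gCIAAIAzABGAMwAigDMAM4AzAESAMwBVgDMAZoAzAHeAMwCIgDMAmYAzAKqAMwC7gDMAzIAzAN2AMwDugDMA/4AzAACARAARgEQAIoBEADOARABEgEQAVYBEAGaARAB3gEQAiIBEAJmARACqgEQAu4BEAMyARADdgEQA7oBEAP+ARAAAgFUAEYBVACKAVQAzgFUARIBVAFWAVQBmgFUAd4BVAIiAVQCZgFUAqoBVALuAVQDMgFUA3YBVAO6AVQD/gFUAAIBmABGAZgAigGYAM4BmAESAZgBVgGYAZoBmAHeAZgCIgGYAmYBmAKqAZgC7gGYAzIBmAN2AZgDugGYA/4BmAACAdwARgHcAIoB3ADOAdwBEgHcAVYB3AGaAdwB3gHcAiIB3AJmAdwCqgHcAu4B3AMyAdwDdgHcA7oB3AP+AdwAAgIgAEYCIACKAiAAzgIgARICIAFWAiABmgIgAd4CIAIiAiACZgIgAqoCIALuAiADMgIgA3YCIAO6AiAD/gIgAAICZABGAmQAigJkAM4CZAESAmQBVgJkAZoCZAHeAmQCIgJkAmYCZAKqAmQC7gJkAzICZAN2AmQDugJkA/4CZAACAqgARgKoAIoCqADOAqgBEgKoAVYCqAGaAqgB3gKoAiICqAJmAqgCqgKoAu4CqAMyAqgDdgKoA7oCqAP+AqgAAgLsAEYC7ACKAuwAzgLsARIC7AFWAuwBmgLsAd4C7AIiAuwCZgLsAqoC7ALuAuwDMgLsA3YC7AO6AuwD/gLsAAIDMABGAzAAigMwAM4DMAESAzABVgMwAZoDMAHeAzACIgMwAmYDMAKqAzAC7gMwAzIDMAN2AzADugMwA/4DMAACA3QARgN0AIoDdADOA3QBEgN0AVYDdAGaA3QB3gN0AiIDdAJmA3QCqgN0Au4DdAMyA3QDdgN0A7oDdAP+A3QAAgO4AEYDuACKA7gAzgO4ARIDuAFWA7gBmgO4Ad4DuAIiA7gCZgO4AqoDuALuA7gDMgO4A3YDuAO6A7gD/gO4AAID/ABGA/wAigP8AM4D/AESA/wBVgP8AZoD/AHeA/wCIgP8AmYD/AKqA/wC7gP8AzID/AN2A/wDugP8A/4D/AOiXg3V2doZlhpeFhdf1dGN2d3d3d4d3dnaGp4eXqZWF66eDhHSFhpa3p4WEx/mmg3Z3d3d3h4eHd4enp7eWhIbJtYOElcno58enhXLH+aaDhoaHh4eHhoaHp9jIloSFd6WkhIS32KeGhZaUgvf4lZWXhoeHh4aGmLnoyIaDhHZ3hYWGhqaWdGRkdpOk+eiVppaGh3d3hpe42biFcnOFhneHh3eHhoZ2dnV0cZX513V1hYaGdnaGl6a2lXNzhZeHdoiHh4eHh3d3dmRQhPbWdVRldYWGlZWGlqWFdIWoqaeGh4eHh4eHd3d3Y1Ck9saWdXaGqMm4hXSltoaFhqeYprh3h4iHh4eHh3Zwg/bWt6e2prfHuKSitujIlYWGhnZ2qHeHh4eHh4aGdHC3+KjHlpanmJd0cMb4xoWEdnd3dnaWd4eHd3eGhZVzcvfXt9iFdIaHhoGC9/dkY3V3d3d3h4aHd3d3d4WVt7Xm95SV6LiVhXZygLf4x4OFhoZ3h4eHh4iHh4d3hZaot+eWc4bJ27aEY2GE+fmmo5aGhnd3h4eHh4eHh4d1dJa2tWV0l8jJo6CCc9b52HNzdYaHd4eHh4d3d4eHh3Rzp8amdXSW5pWAssj39/ilc2R2d4eHhoeXh3d2d4eHdHOoybmFdKbndHCn6ujIppWEhXZ3h4eGmKiGhoaHh4d1g6jZqYaFpsdzcKfXlJSlhoWGh3d3doaYp3WVp6iYmIV0psendoanp3RxlsempZZ1dYaHhoZ2dpWjcnWXuLimlZa4yZiGh5aWdXKFp8jJl3R2d4aFlWRjkrSVhJOFhqWnuLepp5aXhnZ2dIWGpsiWhHaHdZTGhYG42uqmlHNkhqiol4aGl6iHd4d0dYWUtYV1doZ0henFserYuciFc3R0hqeWdnaYqJiHh3R0laW2hnV2hISn+KKi6ZeHyIZzdGR1pqaGhpaXmJeFg5apucmWhIWl1/rqkHH2poe4p3RzhYeXmJiYmJeYl5SUqLnKyqWElqXG2aWAgva2lqfHhnKDh5ioqJipmKiWk6a4uLmolIWHhYOScGC2+aeFl9jHhYF0lqaGhpeomIWEp6iol4SEhod2dINyg/f5lmSnt/nZknOlpYWGlZaGZXWFlZWEdHaHh4WVlpXG97aRgoeGuNiShLiol5eWhXVldnWFhYZ2d4eHhJWnlra3g6LGdnWTo3OWuaiXh5iHdnZ2d3eHd3d2hnZkdKentYWCtut1hKSVdZWnuJeGmJeFh4d2d4aFdXSEdFOFqcrIhHGX6oSUuKmXlqa3lnWXl3WHh4aGlZV2dpeXlJOWuNiFcJbnk6bLy8m4uKZldZeohXaHhpW2ydjGyMnGpIao2aeQp9c="/>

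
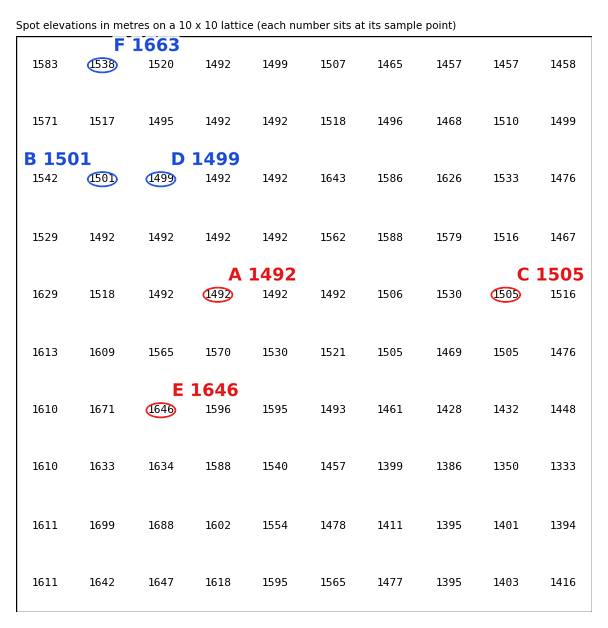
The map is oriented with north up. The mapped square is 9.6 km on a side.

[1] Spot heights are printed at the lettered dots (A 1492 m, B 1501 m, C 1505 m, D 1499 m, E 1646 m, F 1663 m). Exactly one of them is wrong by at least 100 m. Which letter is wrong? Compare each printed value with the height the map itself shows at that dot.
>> F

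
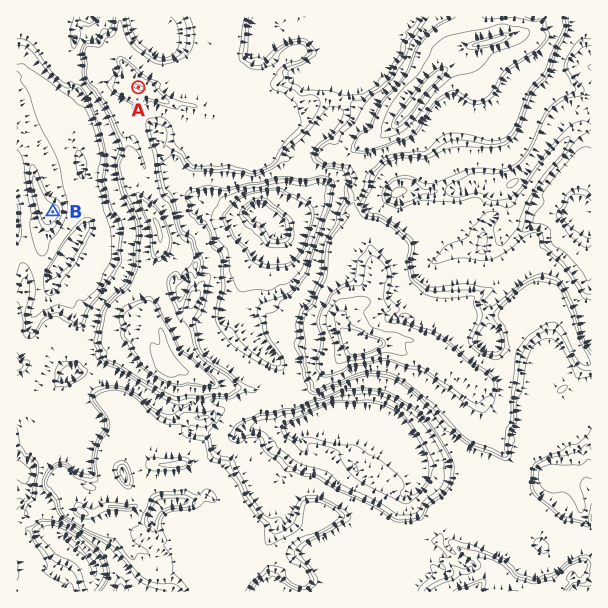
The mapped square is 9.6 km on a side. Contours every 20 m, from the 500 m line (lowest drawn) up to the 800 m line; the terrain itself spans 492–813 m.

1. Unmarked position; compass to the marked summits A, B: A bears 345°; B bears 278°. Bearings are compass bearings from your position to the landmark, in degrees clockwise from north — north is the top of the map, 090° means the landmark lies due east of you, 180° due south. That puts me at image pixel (176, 229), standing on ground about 700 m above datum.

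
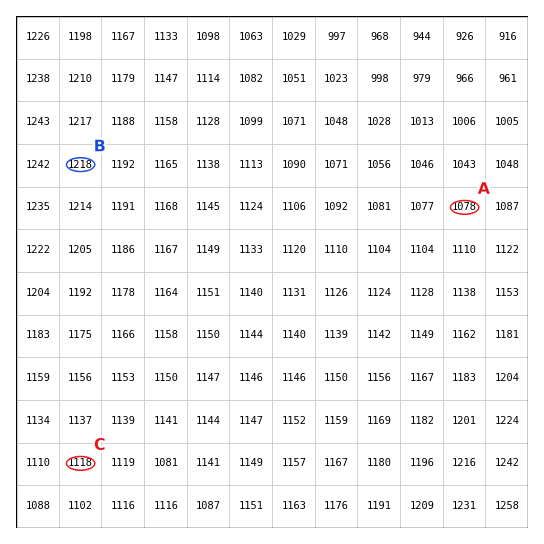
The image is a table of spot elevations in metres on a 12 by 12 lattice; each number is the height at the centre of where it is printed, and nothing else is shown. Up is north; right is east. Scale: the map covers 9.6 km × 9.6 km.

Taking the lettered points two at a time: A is lower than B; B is higher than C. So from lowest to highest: A C B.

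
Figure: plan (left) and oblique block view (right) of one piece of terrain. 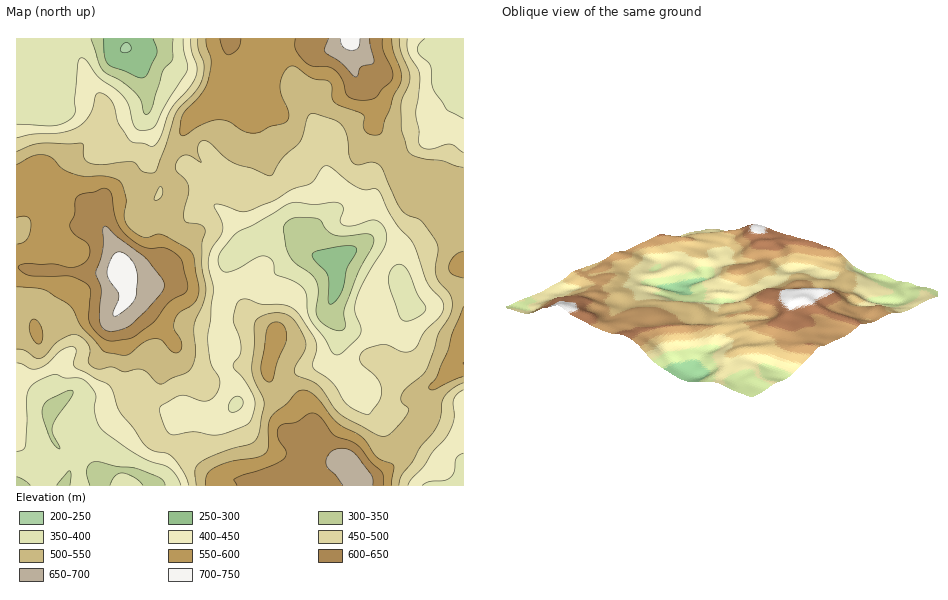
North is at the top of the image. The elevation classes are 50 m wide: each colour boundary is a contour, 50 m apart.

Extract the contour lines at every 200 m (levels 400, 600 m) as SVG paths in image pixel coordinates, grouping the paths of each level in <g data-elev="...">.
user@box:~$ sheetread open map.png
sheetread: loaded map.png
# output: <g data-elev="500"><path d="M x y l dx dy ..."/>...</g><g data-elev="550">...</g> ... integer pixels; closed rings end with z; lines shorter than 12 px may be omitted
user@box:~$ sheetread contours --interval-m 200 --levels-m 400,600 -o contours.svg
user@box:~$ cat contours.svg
<g data-elev="400"><path d="M422 485l8-3 14-1 5-3 5-7 2-12 7-6"/><path d="M17 451l5-1 3-4 2-49 4-11 8-6 15-6 12 4 14 0 7 5 8 10 0 20 2 9 5 7 38 27 29 12 8 8 4 9"/><path d="M231 412l-3-4 2-7 5-4 6 0 2 4-1 6-5 4z"/><path d="M336 355l-4-3-7-14-15-19-3-9-1-15-2-6-10-8-19-7-2-11-3-5-5-2-6 1-21 12-10 3-6-1-3-6-1-6 2-6 16-20 55-30 7-1 16 3 18-3 7 1 4 5-3 13 2 3 11 2 22-6 7 4 4 7 1 7-2 8-21 34-8 21-1 11 6 15-1 7-17 18z"/><path d="M405 321l-3-2-3-3-10-34 1-11 3-4 5-3 5 1 4 5 10 24 9 14-1 4-6 4-8 4z"/><path d="M463 118l-16-8-13-20-2-7-2-18-10-10-3-5 2-6 6-5"/><path d="M183 39l1 11 4 15-1 6-20 31-11 23-4 4-11 2-5-3-3-5-4-18-4-7-8-8-19-13-11-16-5-3-2 1-2 4-4 37 1 11-3 7-9 5-9 3-37-2"/></g><g data-elev="600"><path d="M384 485l-2-12-11-11-11-15-9-6-17-6-14-18-8-4-5 2-10 7-13 2-5 3-2 5 1 6 8 14 0 3-2 4-13 7-36 12-1 2 3 5"/><path d="M108 341l19-2 9-3 18-14 15-20 16-9 3-7-6-24-5-8-12-6-14 0-8-1-10-6-10-9-7-14-5-25-3-4-4-1-10 4-13 2-4 3-2 4 0 13-5 12 4 8 11 8 4 4 1 8-5 8-5 4-7 1-19-3-26-1-7 2-3 2 4 5 7 4 40 0 18 8 4 7-2 25 1 7 8 11z"/><path d="M220 39l4 13 5 3 9-7 3-9"/><path d="M295 39l1 11 9 12 8 4 14 1 7 2 8 10 5 17 7 3 9 1 13-3 16-19 0-8-9-21-1-10"/></g>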